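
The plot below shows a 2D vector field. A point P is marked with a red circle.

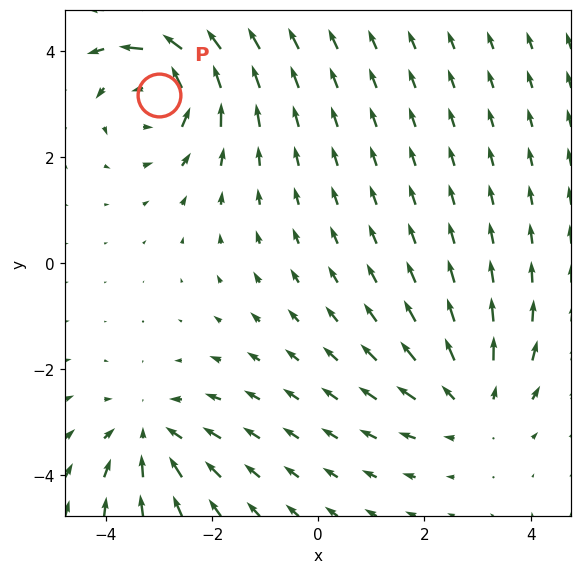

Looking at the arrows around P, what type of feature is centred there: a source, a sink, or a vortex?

At P (-3.0, 3.2) the arrows circulate counterclockwise. Divergence ≈0, curl about +4 — near-zero divergence with nonzero curl is a vortex.

vortex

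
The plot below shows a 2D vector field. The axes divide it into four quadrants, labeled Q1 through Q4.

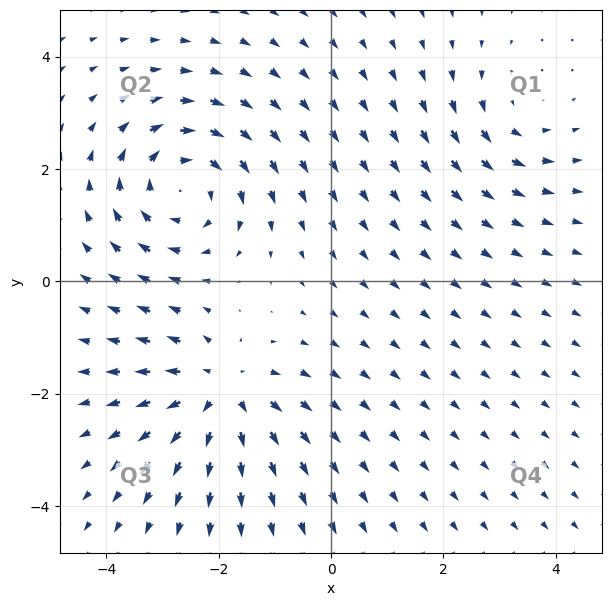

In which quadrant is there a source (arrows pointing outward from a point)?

The source sits at approximately (-2.0, -2.0), which lies in quadrant Q3. The divergence there is about +5, positive as expected for a source.

Q3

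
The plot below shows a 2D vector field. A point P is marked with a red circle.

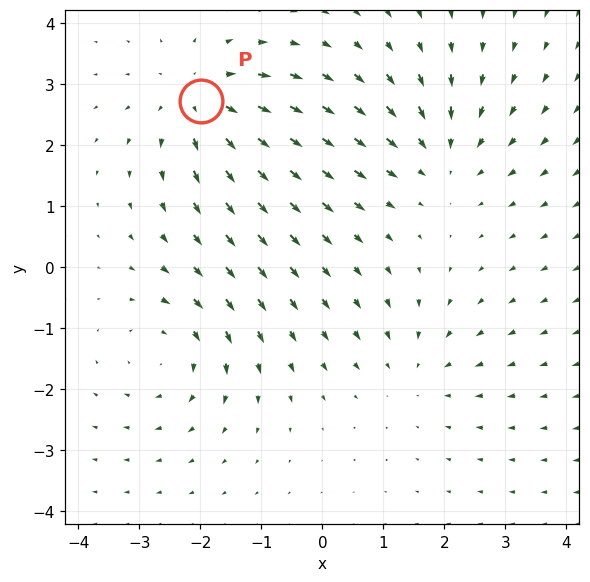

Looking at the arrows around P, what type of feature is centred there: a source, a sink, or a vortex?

At P (-2.0, 2.7) the arrows spread outward. Divergence about +4, curl ≈0 — positive divergence with near-zero curl is a source.

source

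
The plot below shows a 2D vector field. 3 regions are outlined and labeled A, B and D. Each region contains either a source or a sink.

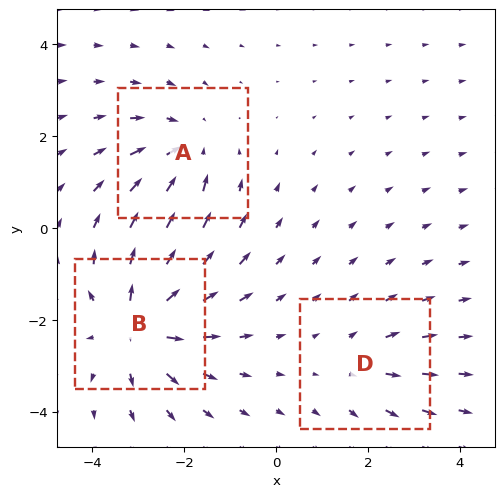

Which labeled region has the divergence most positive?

Divergence at each region's feature centre — A: about -3, B: about +5, D: about +2. Region B is most positive.

B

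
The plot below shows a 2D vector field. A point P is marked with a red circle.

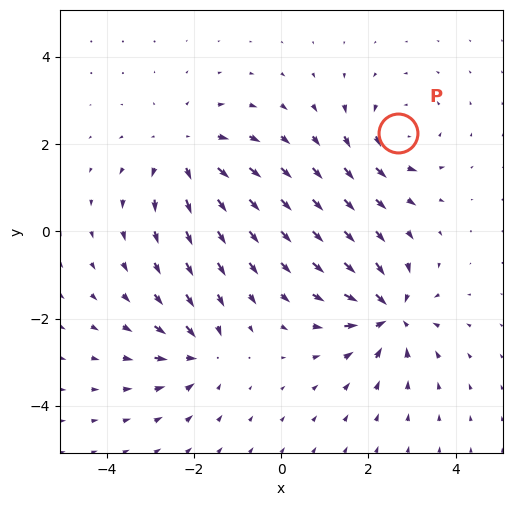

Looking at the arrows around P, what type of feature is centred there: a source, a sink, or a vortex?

vortex

At P (2.7, 2.3) the arrows circulate counterclockwise. Divergence ≈0, curl about +4 — near-zero divergence with nonzero curl is a vortex.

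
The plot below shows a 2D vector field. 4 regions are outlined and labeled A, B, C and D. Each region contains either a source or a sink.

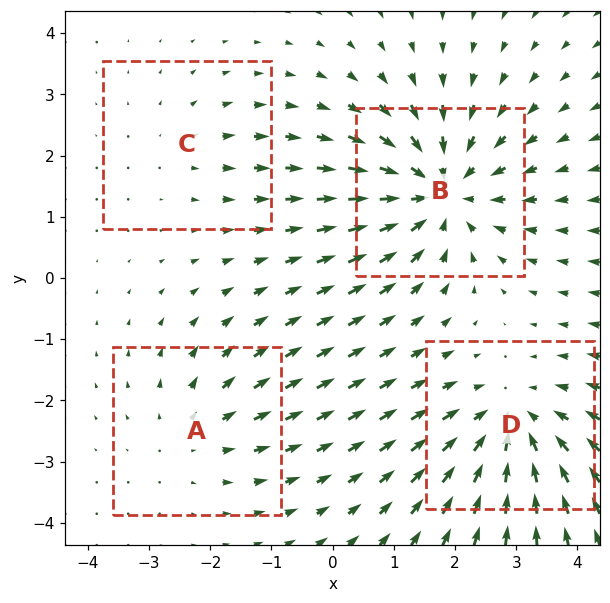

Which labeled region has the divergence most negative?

Divergence at each region's feature centre — A: about +3, B: about -6, C: about +2, D: about -4. Region B is most negative.

B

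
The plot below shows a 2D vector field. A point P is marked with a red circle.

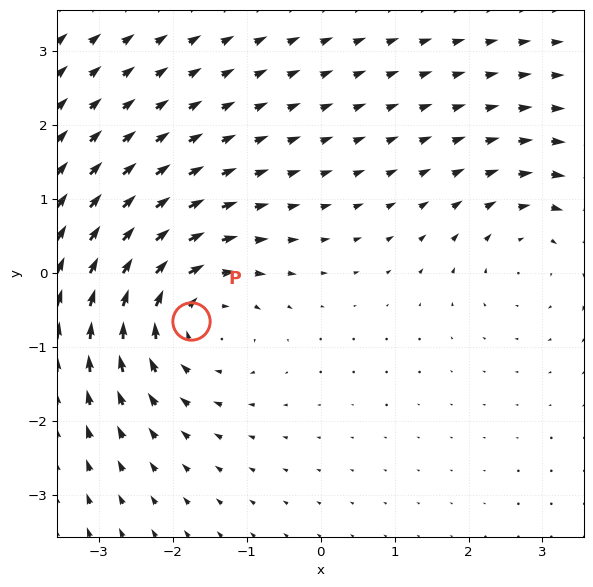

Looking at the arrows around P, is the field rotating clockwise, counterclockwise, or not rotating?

Near P at (-1.8, -0.6) the arrows circulate clockwise. The curl (z-component) there is about -4; negative curl means clockwise rotation.

clockwise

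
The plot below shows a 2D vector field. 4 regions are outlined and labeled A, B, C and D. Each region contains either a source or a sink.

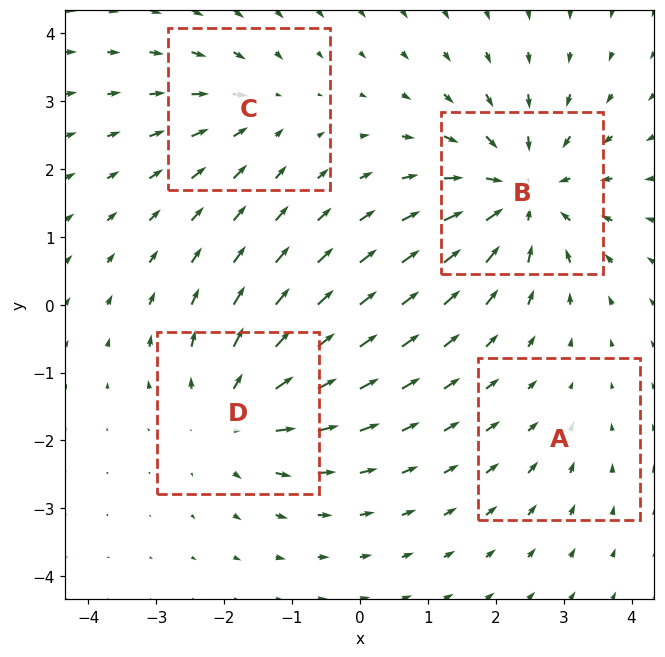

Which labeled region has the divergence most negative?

Divergence at each region's feature centre — A: about -2, B: about -7, C: about -3, D: about +5. Region B is most negative.

B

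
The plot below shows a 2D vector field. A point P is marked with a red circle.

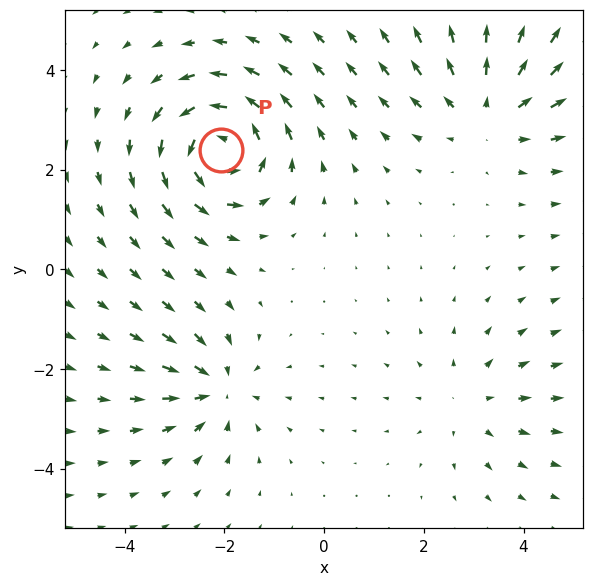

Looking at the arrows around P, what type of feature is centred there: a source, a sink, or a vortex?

At P (-2.1, 2.4) the arrows circulate counterclockwise. Divergence ≈0, curl about +6 — near-zero divergence with nonzero curl is a vortex.

vortex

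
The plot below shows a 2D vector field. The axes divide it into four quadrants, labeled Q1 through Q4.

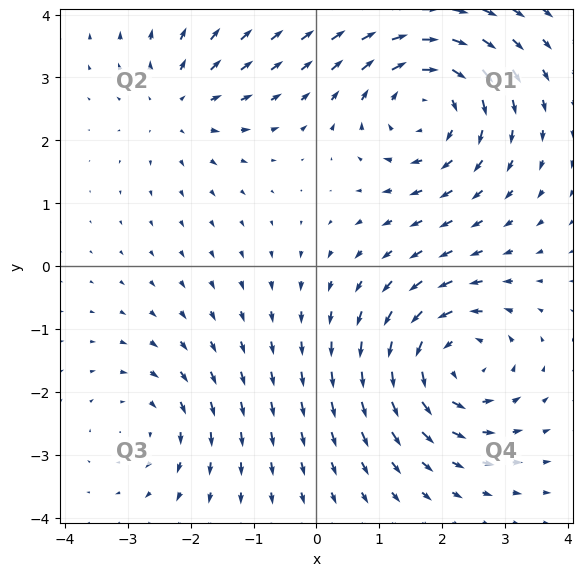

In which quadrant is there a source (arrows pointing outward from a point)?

The source sits at approximately (-2.2, 2.6), which lies in quadrant Q2. The divergence there is about +3, positive as expected for a source.

Q2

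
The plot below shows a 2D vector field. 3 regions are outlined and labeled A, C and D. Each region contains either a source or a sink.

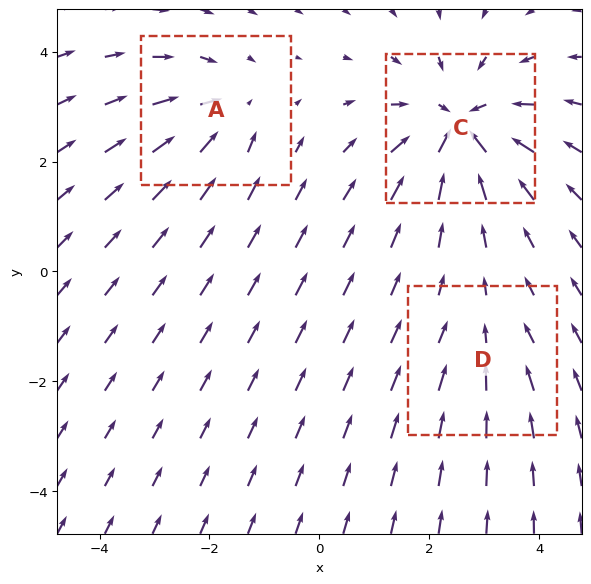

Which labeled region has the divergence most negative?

Divergence at each region's feature centre — A: about -3, C: about -5, D: about -2. Region C is most negative.

C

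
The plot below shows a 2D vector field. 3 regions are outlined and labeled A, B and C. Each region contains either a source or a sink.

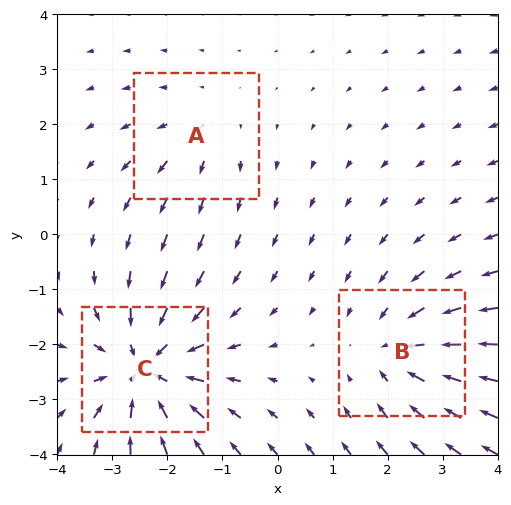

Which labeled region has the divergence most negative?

C

Divergence at each region's feature centre — A: about +2, B: about -3, C: about -5. Region C is most negative.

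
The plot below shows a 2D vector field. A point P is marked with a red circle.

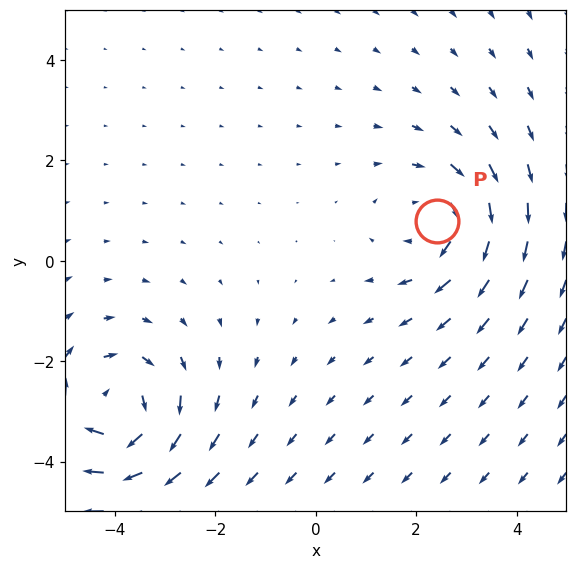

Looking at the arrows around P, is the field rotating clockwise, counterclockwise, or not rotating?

clockwise

Near P at (2.4, 0.8) the arrows circulate clockwise. The curl (z-component) there is about -2; negative curl means clockwise rotation.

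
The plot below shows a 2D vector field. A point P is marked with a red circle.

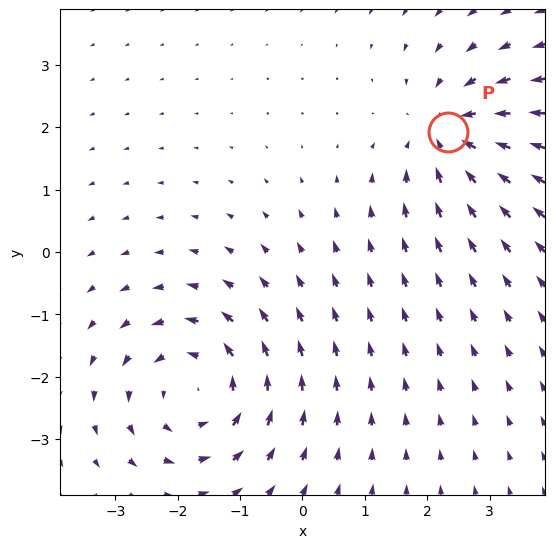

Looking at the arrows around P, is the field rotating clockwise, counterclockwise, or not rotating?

Near P at (2.3, 1.9) the arrows show no circulation. The curl there is ≈0.

not rotating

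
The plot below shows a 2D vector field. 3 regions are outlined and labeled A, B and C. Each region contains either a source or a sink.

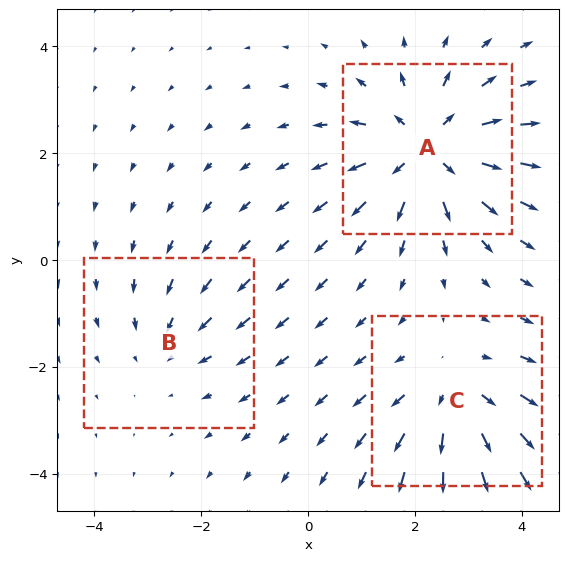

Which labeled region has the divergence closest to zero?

Divergence at each region's feature centre — A: about +5, B: about -2, C: about +3. Region B is closest to zero.

B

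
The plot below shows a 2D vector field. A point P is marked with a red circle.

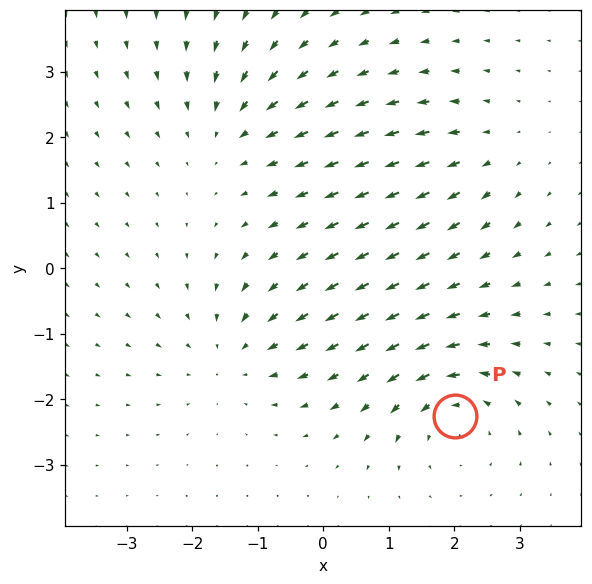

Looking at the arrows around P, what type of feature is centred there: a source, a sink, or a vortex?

At P (2.0, -2.3) the arrows circulate counterclockwise. Divergence ≈0, curl about +5 — near-zero divergence with nonzero curl is a vortex.

vortex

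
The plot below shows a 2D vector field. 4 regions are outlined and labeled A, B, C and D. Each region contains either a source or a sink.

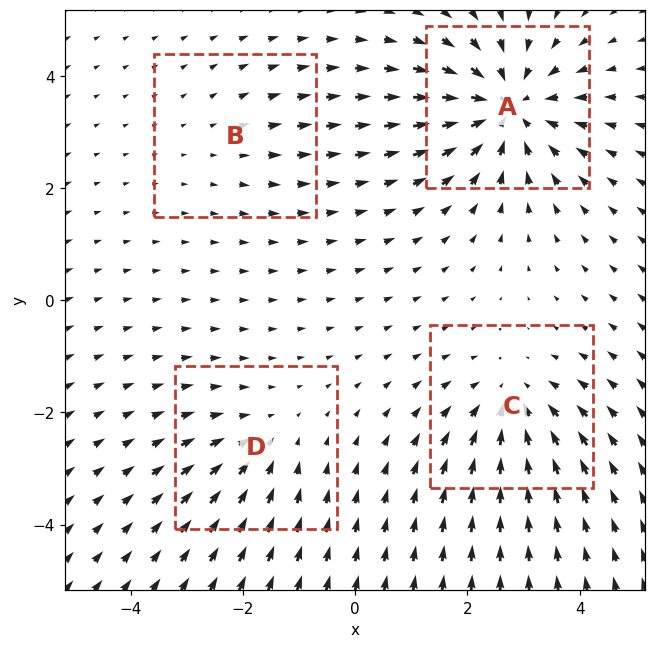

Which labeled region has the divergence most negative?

Divergence at each region's feature centre — A: about -7, B: about +2, C: about -4, D: about -3. Region A is most negative.

A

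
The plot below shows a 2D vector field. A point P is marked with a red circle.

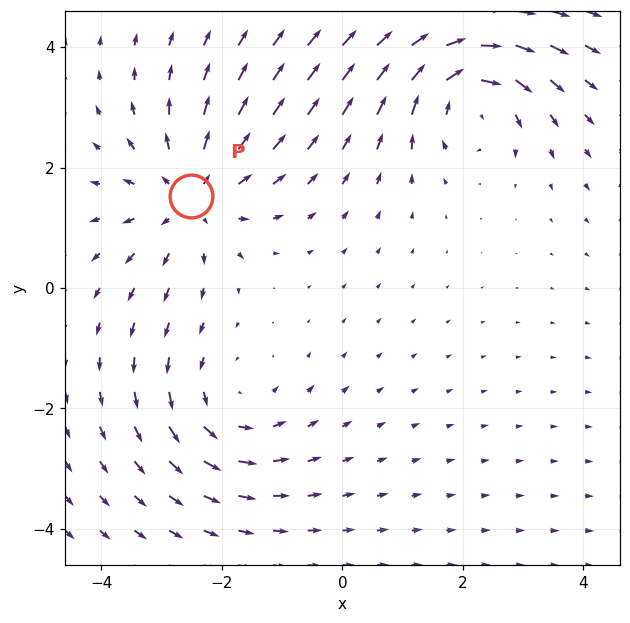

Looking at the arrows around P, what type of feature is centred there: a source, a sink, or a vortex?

At P (-2.5, 1.5) the arrows spread outward. Divergence about +4, curl ≈0 — positive divergence with near-zero curl is a source.

source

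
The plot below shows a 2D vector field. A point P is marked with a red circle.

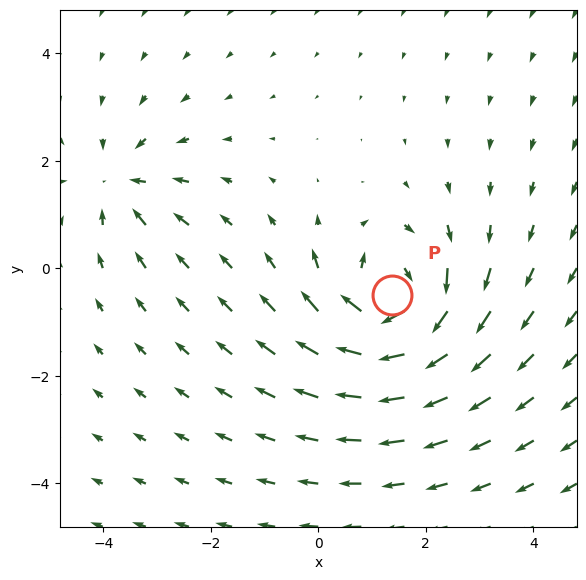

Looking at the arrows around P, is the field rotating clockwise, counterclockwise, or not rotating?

clockwise

Near P at (1.4, -0.5) the arrows circulate clockwise. The curl (z-component) there is about -6; negative curl means clockwise rotation.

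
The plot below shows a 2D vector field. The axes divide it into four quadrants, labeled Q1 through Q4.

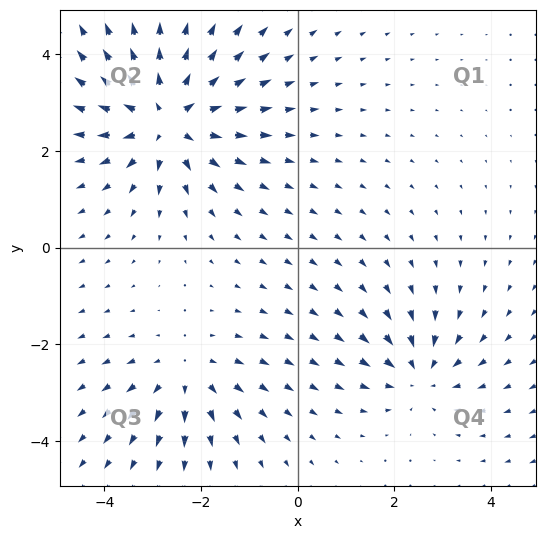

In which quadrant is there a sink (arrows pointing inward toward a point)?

Q4

The sink sits at approximately (2.5, -2.6), which lies in quadrant Q4. The divergence there is about -3, negative as expected for a sink.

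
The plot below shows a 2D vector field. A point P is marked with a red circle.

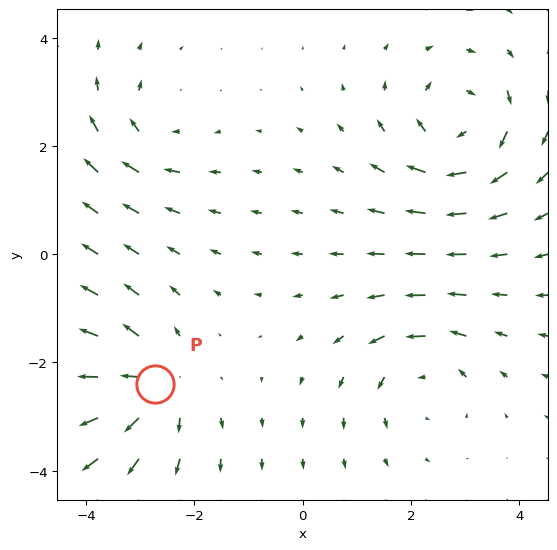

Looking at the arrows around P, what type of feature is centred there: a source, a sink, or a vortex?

source

At P (-2.7, -2.4) the arrows spread outward. Divergence about +5, curl ≈0 — positive divergence with near-zero curl is a source.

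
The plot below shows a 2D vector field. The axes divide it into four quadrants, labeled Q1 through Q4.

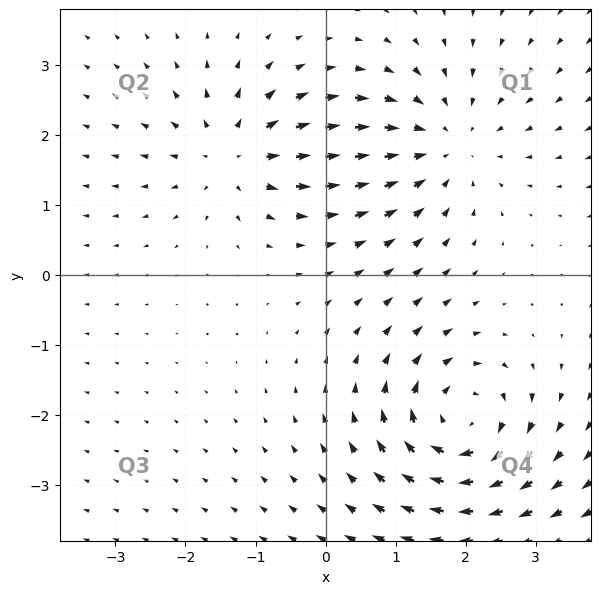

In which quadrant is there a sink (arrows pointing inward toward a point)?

Q1

The sink sits at approximately (1.7, 1.9), which lies in quadrant Q1. The divergence there is about -4, negative as expected for a sink.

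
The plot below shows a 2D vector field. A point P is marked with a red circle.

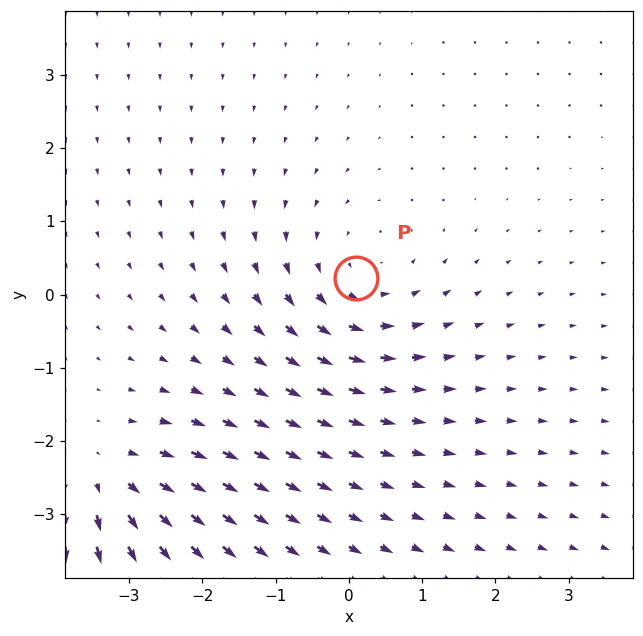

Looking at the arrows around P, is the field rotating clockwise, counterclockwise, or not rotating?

counterclockwise

Near P at (0.1, 0.2) the arrows circulate counterclockwise. The curl (z-component) there is about +3; positive curl means counterclockwise rotation.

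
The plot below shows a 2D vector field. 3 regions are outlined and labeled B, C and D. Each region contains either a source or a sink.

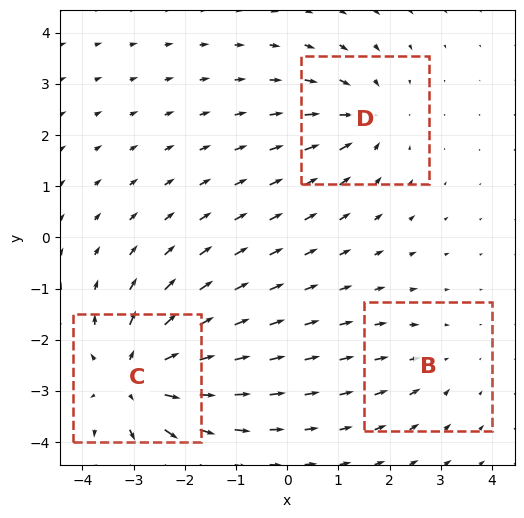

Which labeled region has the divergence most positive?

Divergence at each region's feature centre — B: about -2, C: about +5, D: about -3. Region C is most positive.

C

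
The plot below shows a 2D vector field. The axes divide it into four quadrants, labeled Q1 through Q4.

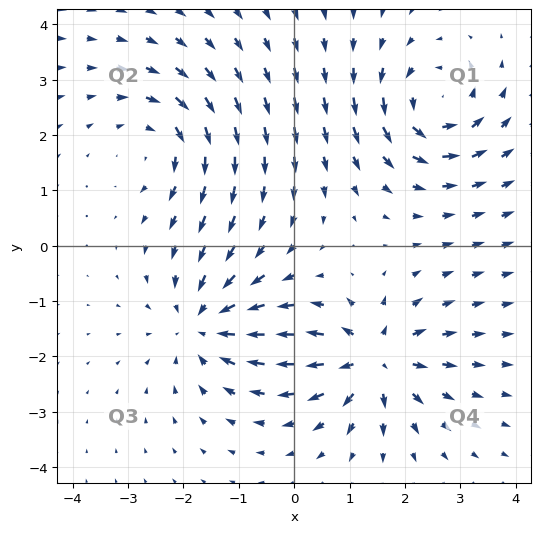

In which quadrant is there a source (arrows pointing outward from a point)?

Q4

The source sits at approximately (1.4, -2.1), which lies in quadrant Q4. The divergence there is about +6, positive as expected for a source.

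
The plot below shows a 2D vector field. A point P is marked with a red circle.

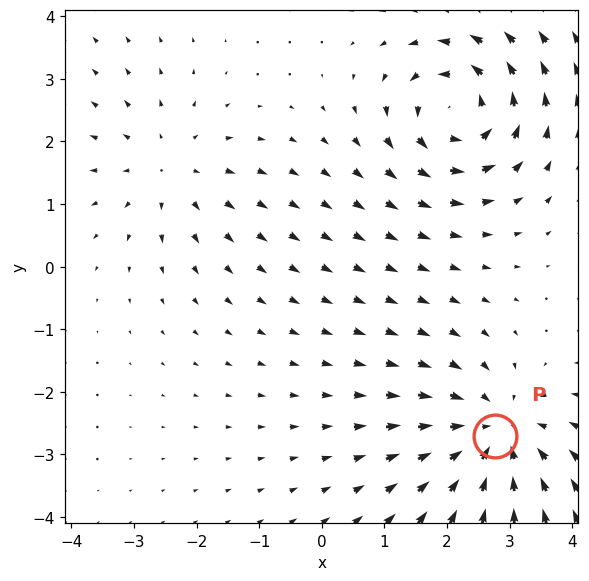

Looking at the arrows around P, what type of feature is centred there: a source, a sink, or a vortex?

sink

At P (2.8, -2.7) the arrows converge inward. Divergence about -4, curl ≈0 — negative divergence with near-zero curl is a sink.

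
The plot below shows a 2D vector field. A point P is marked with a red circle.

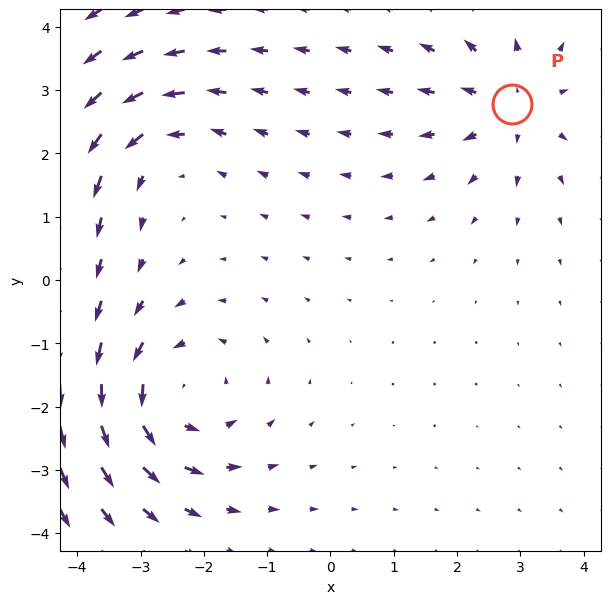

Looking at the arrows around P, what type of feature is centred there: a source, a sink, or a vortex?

At P (2.9, 2.8) the arrows spread outward. Divergence about +4, curl ≈0 — positive divergence with near-zero curl is a source.

source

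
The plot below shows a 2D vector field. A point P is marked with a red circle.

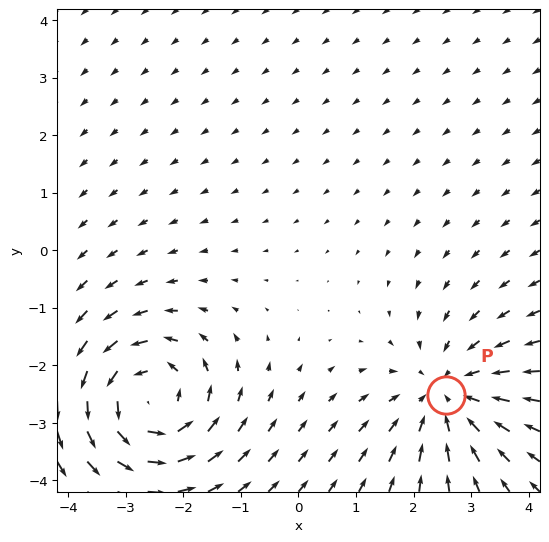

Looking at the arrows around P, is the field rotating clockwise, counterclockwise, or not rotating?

Near P at (2.6, -2.5) the arrows show no circulation. The curl there is ≈0.

not rotating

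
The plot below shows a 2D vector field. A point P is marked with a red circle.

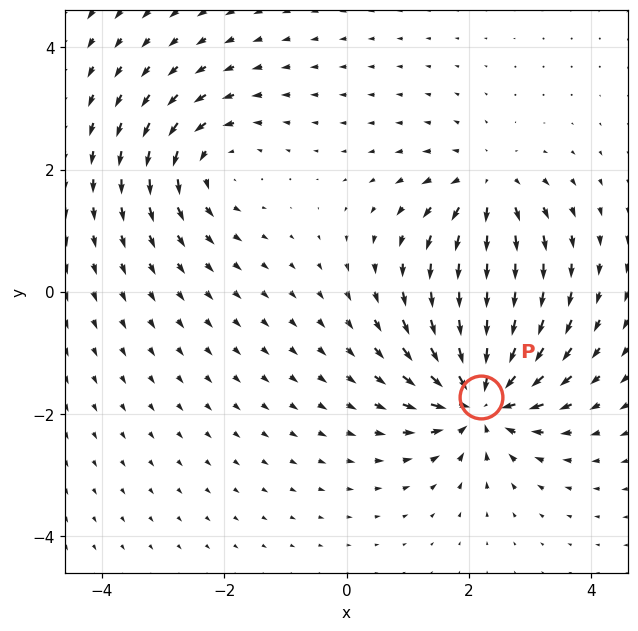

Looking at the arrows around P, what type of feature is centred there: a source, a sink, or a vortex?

At P (2.2, -1.7) the arrows converge inward. Divergence about -6, curl ≈0 — negative divergence with near-zero curl is a sink.

sink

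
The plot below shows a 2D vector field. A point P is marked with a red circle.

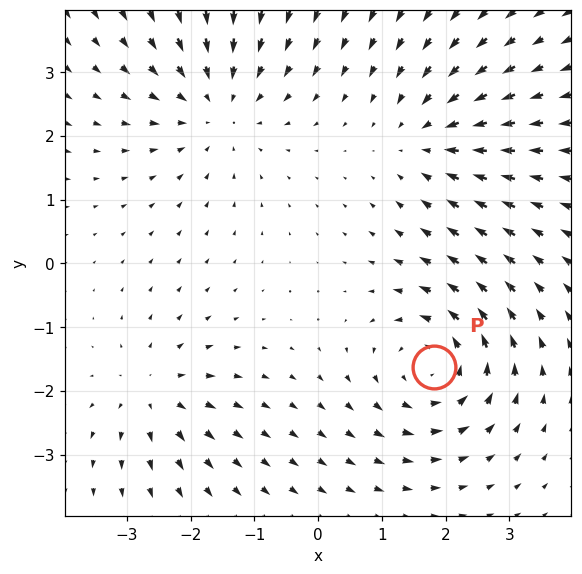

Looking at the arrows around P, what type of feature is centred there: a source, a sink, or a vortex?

At P (1.8, -1.6) the arrows circulate counterclockwise. Divergence ≈0, curl about +5 — near-zero divergence with nonzero curl is a vortex.

vortex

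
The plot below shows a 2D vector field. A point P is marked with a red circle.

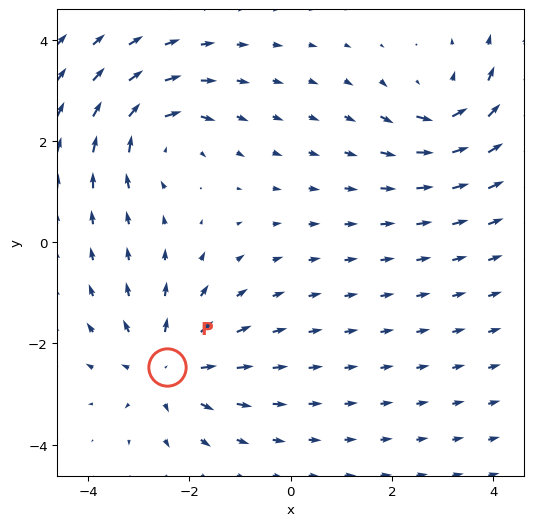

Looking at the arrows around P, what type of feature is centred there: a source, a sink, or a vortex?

source

At P (-2.4, -2.5) the arrows spread outward. Divergence about +3, curl ≈0 — positive divergence with near-zero curl is a source.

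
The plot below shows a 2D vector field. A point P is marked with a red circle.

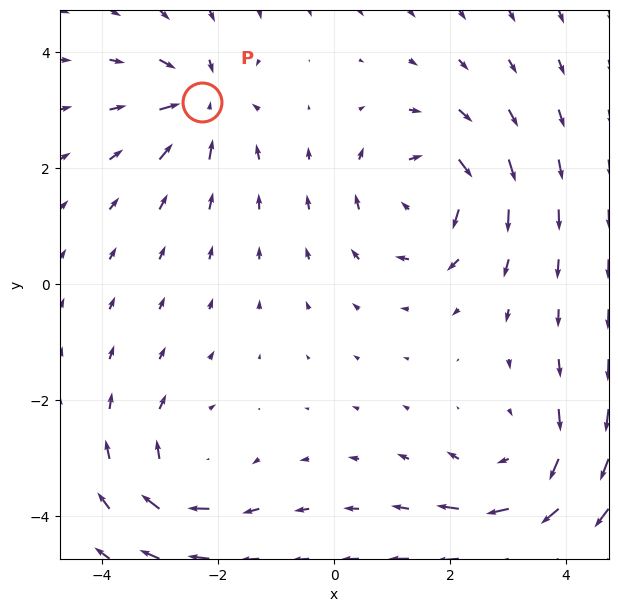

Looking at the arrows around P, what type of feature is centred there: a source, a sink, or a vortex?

At P (-2.3, 3.1) the arrows converge inward. Divergence about -4, curl ≈0 — negative divergence with near-zero curl is a sink.

sink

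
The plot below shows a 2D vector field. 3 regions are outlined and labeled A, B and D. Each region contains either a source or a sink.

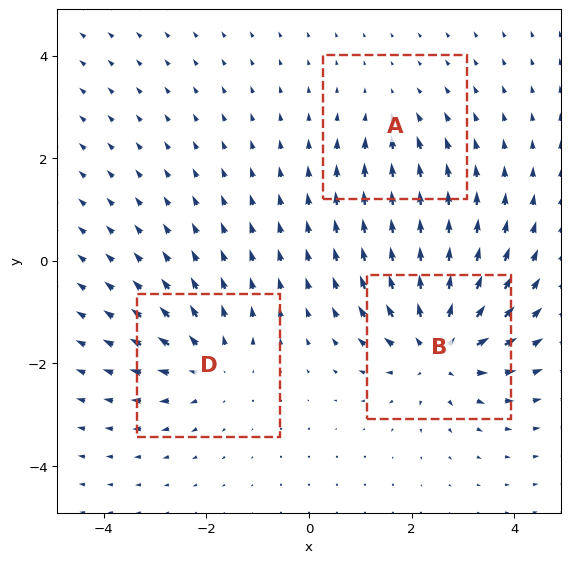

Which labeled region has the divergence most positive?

B

Divergence at each region's feature centre — A: about -2, B: about +6, D: about +3. Region B is most positive.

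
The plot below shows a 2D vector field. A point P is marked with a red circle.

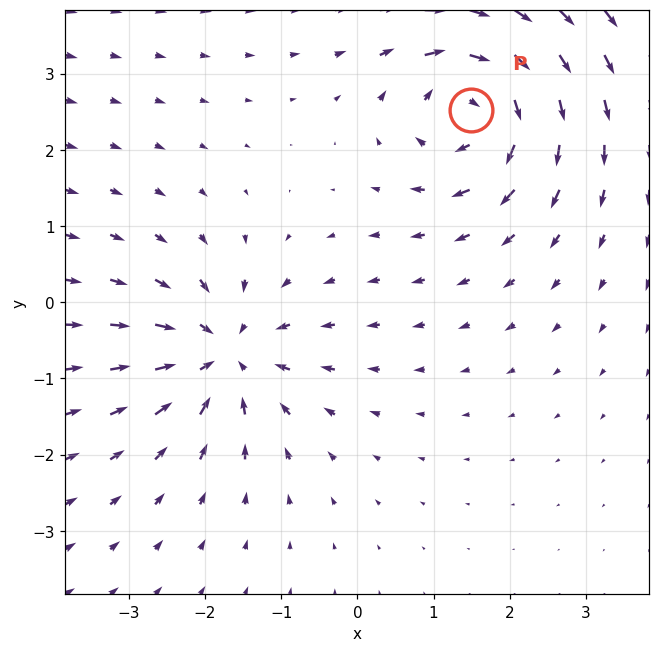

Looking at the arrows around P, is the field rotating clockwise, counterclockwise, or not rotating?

clockwise

Near P at (1.5, 2.5) the arrows circulate clockwise. The curl (z-component) there is about -5; negative curl means clockwise rotation.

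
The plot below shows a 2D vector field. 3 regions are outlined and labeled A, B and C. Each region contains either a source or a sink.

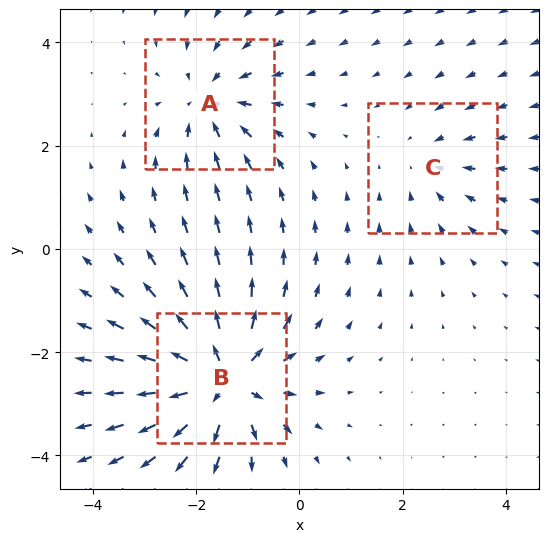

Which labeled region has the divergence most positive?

B

Divergence at each region's feature centre — A: about -3, B: about +6, C: about -2. Region B is most positive.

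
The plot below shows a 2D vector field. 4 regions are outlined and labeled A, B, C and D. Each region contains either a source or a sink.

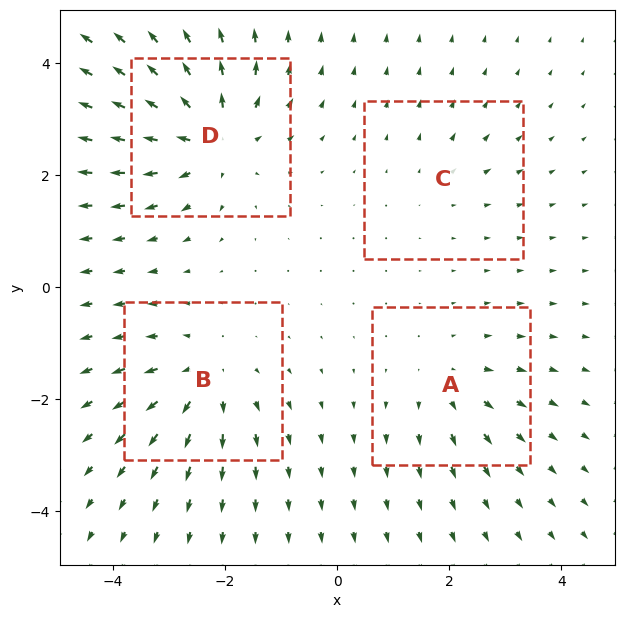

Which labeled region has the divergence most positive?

D

Divergence at each region's feature centre — A: about +4, B: about +5, C: about +2, D: about +7. Region D is most positive.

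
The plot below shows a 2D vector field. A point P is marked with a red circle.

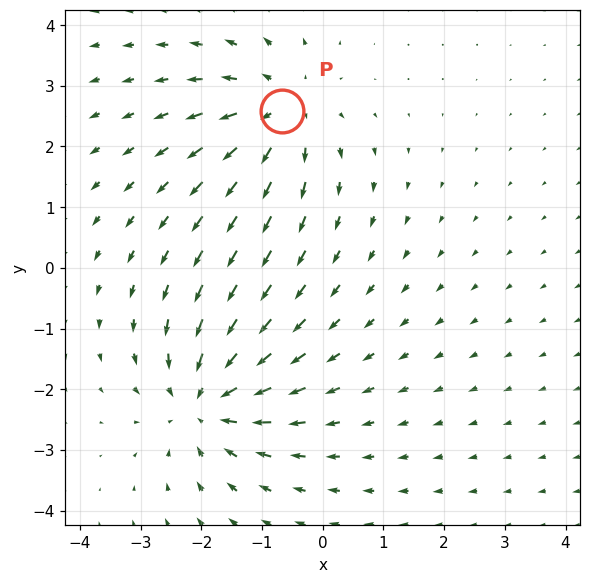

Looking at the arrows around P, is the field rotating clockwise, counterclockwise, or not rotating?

not rotating

Near P at (-0.7, 2.6) the arrows show no circulation. The curl there is ≈0.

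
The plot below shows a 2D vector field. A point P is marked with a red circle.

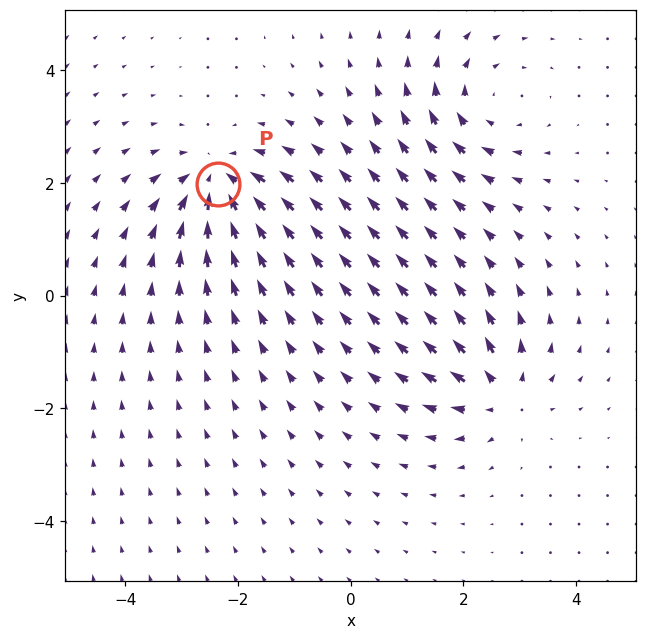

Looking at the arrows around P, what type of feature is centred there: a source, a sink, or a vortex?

At P (-2.4, 2.0) the arrows converge inward. Divergence about -7, curl ≈0 — negative divergence with near-zero curl is a sink.

sink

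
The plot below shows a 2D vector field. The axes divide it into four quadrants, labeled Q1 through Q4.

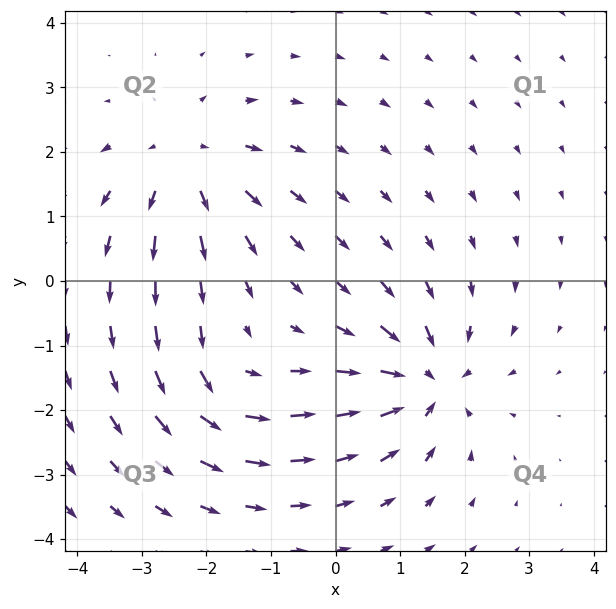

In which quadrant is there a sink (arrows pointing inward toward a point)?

The sink sits at approximately (1.4, -1.6), which lies in quadrant Q4. The divergence there is about -6, negative as expected for a sink.

Q4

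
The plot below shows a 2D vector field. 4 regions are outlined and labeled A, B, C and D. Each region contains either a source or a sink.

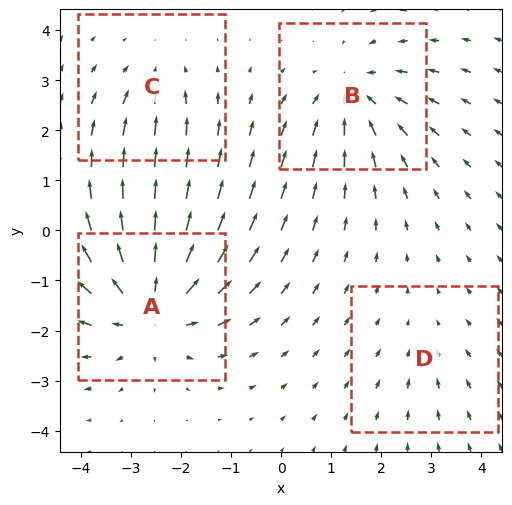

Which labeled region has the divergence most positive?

A

Divergence at each region's feature centre — A: about +6, B: about -4, C: about -3, D: about -2. Region A is most positive.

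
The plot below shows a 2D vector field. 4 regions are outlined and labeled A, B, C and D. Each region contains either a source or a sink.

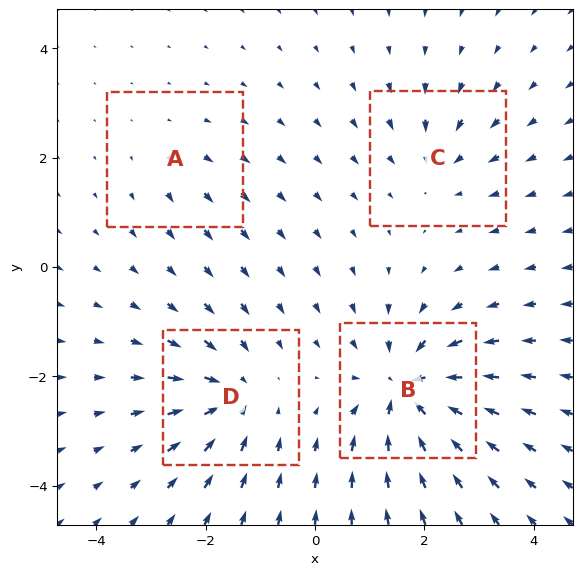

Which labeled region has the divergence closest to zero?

A

Divergence at each region's feature centre — A: about +2, B: about -8, C: about -4, D: about -5. Region A is closest to zero.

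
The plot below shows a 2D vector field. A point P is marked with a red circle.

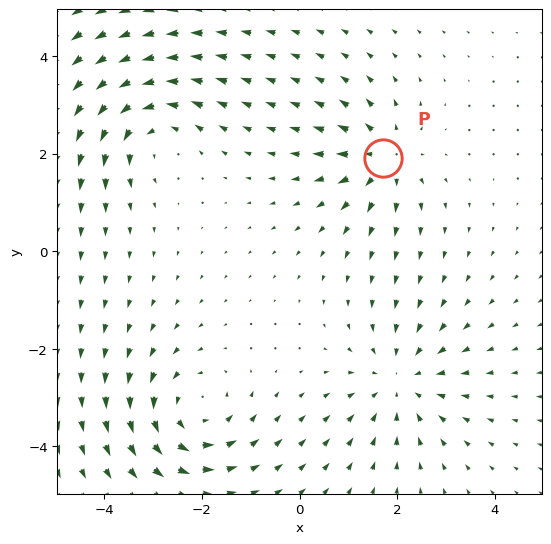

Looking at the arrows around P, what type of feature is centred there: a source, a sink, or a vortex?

source

At P (1.7, 1.9) the arrows spread outward. Divergence about +5, curl ≈0 — positive divergence with near-zero curl is a source.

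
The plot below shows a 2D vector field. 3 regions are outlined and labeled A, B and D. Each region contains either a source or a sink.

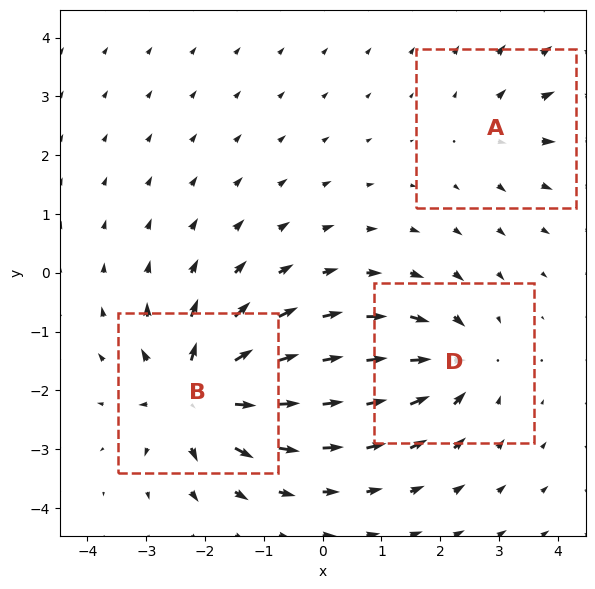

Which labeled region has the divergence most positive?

B

Divergence at each region's feature centre — A: about +2, B: about +6, D: about -4. Region B is most positive.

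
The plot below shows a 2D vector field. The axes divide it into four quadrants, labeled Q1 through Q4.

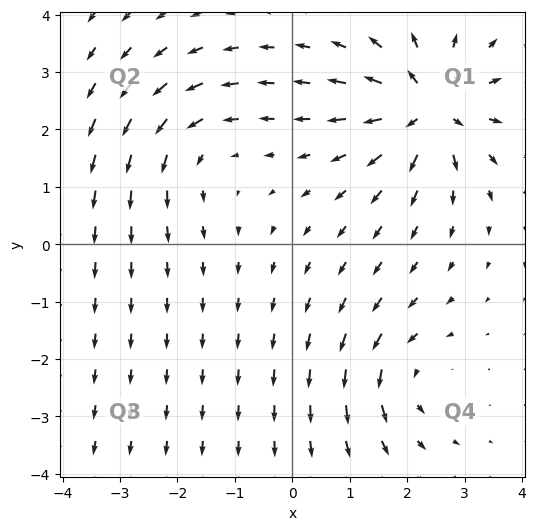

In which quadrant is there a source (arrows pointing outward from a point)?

Q1

The source sits at approximately (2.4, 2.4), which lies in quadrant Q1. The divergence there is about +6, positive as expected for a source.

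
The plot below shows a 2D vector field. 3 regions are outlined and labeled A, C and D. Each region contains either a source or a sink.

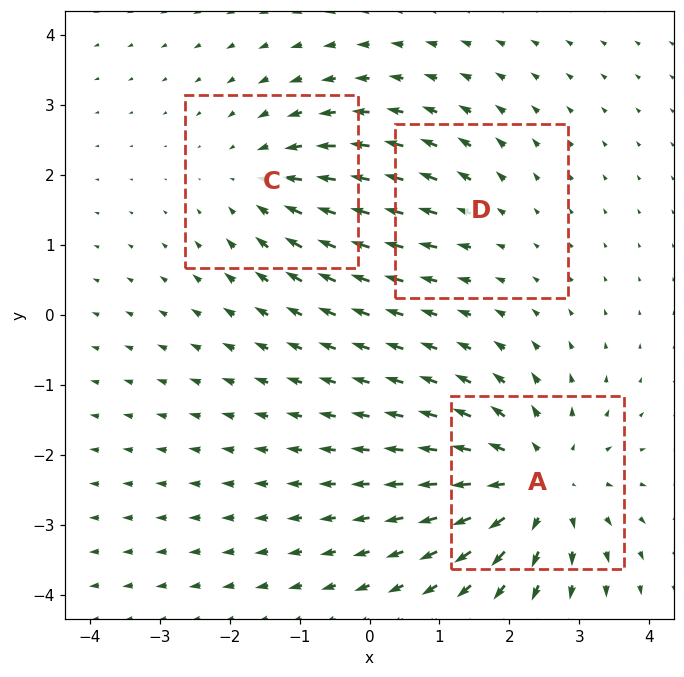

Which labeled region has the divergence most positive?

Divergence at each region's feature centre — A: about +4, C: about -3, D: about +2. Region A is most positive.

A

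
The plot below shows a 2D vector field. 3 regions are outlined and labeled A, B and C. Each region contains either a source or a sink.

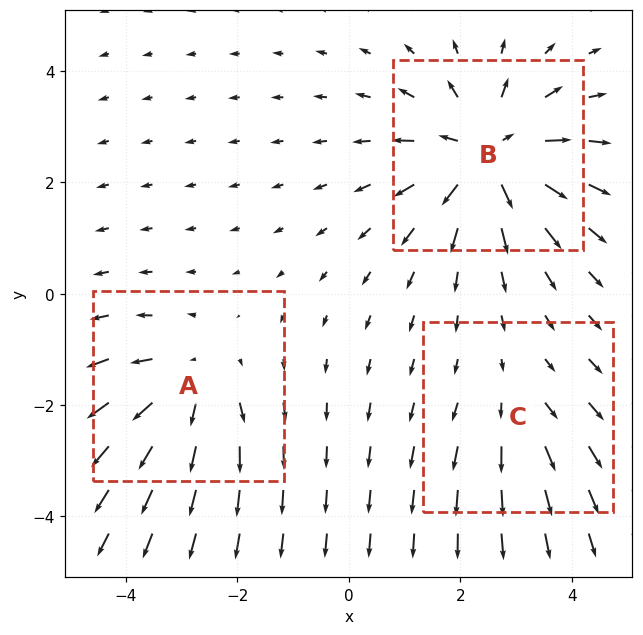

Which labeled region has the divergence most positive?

Divergence at each region's feature centre — A: about +3, B: about +5, C: about +2. Region B is most positive.

B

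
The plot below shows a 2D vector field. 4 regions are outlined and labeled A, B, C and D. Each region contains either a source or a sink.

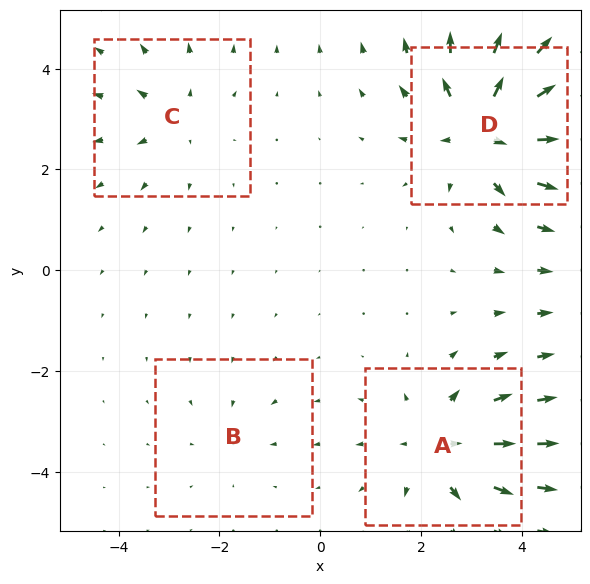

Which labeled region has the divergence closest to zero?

B

Divergence at each region's feature centre — A: about +5, B: about -2, C: about +3, D: about +7. Region B is closest to zero.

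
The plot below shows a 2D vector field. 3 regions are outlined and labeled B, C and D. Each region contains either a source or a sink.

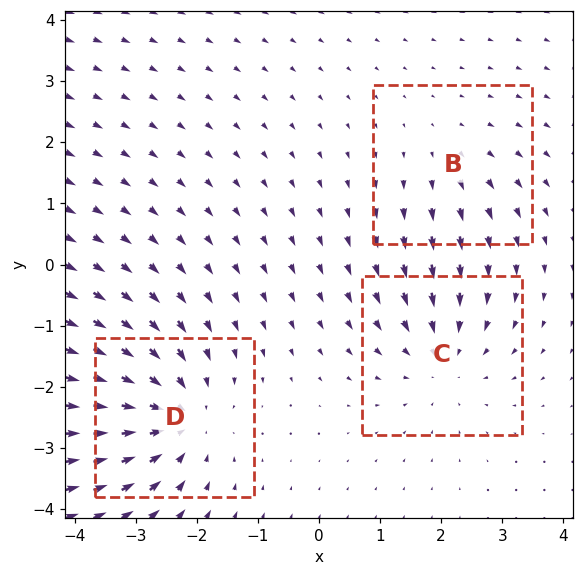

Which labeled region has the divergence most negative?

D

Divergence at each region's feature centre — B: about +2, C: about -3, D: about -4. Region D is most negative.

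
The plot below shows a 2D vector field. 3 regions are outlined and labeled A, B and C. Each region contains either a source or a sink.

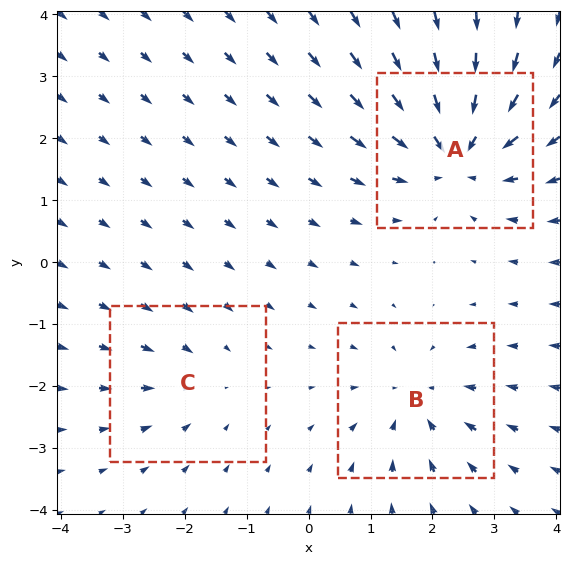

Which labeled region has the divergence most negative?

A

Divergence at each region's feature centre — A: about -5, B: about -3, C: about -2. Region A is most negative.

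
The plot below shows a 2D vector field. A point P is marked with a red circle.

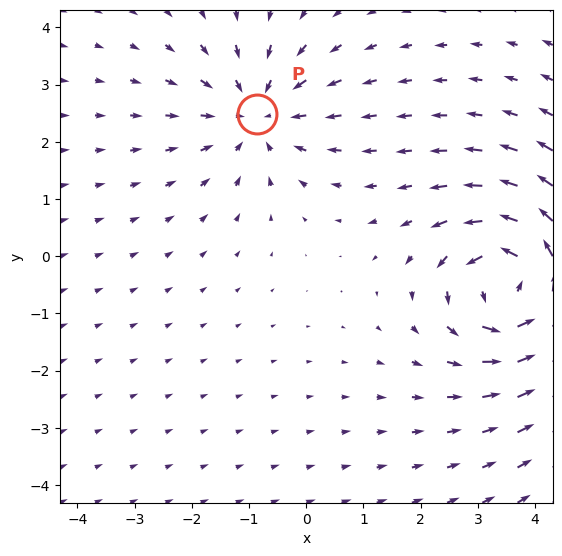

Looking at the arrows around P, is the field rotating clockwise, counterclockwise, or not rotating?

Near P at (-0.9, 2.5) the arrows show no circulation. The curl there is ≈0.

not rotating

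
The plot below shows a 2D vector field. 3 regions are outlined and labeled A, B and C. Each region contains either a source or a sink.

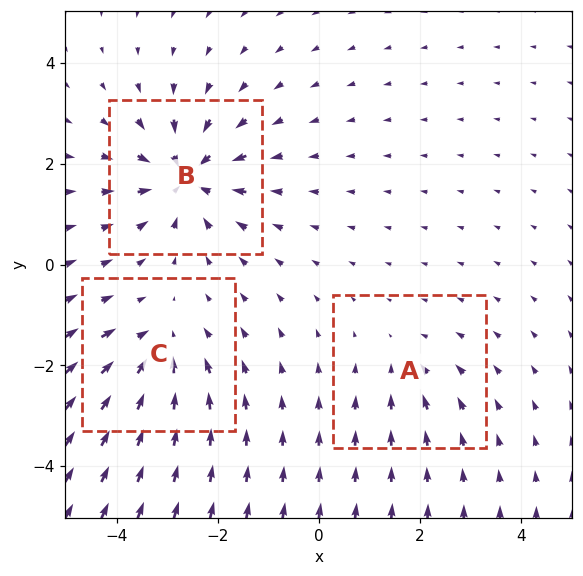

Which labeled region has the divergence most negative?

Divergence at each region's feature centre — A: about -2, B: about -5, C: about -4. Region B is most negative.

B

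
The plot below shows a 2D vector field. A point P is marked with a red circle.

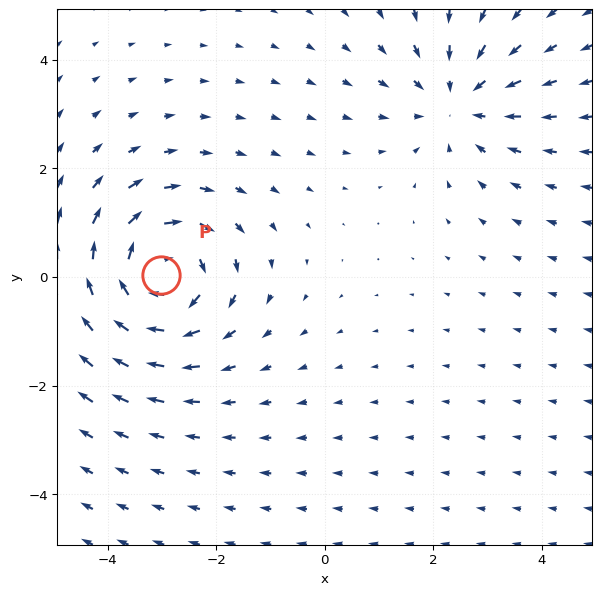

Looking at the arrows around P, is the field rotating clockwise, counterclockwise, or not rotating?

clockwise

Near P at (-3.0, 0.0) the arrows circulate clockwise. The curl (z-component) there is about -4; negative curl means clockwise rotation.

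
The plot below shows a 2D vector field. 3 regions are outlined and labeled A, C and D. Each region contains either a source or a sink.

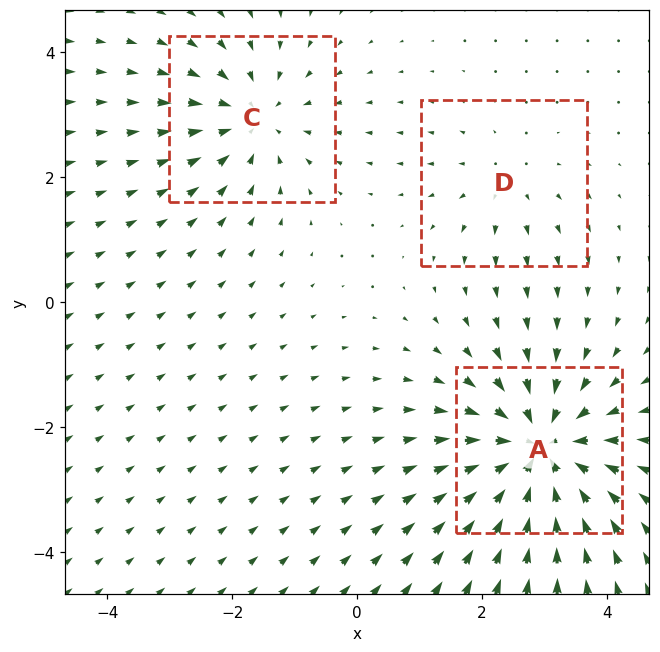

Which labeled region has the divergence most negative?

A

Divergence at each region's feature centre — A: about -5, C: about -3, D: about +2. Region A is most negative.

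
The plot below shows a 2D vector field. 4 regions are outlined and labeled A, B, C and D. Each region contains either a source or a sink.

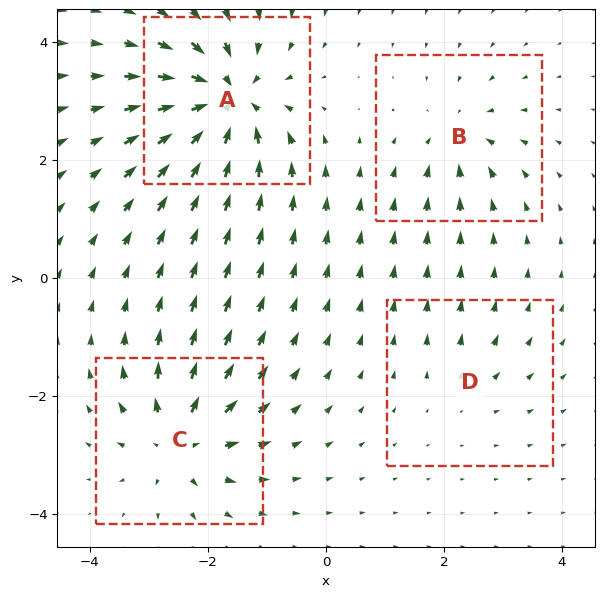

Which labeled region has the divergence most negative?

A

Divergence at each region's feature centre — A: about -9, B: about -4, C: about +6, D: about +2. Region A is most negative.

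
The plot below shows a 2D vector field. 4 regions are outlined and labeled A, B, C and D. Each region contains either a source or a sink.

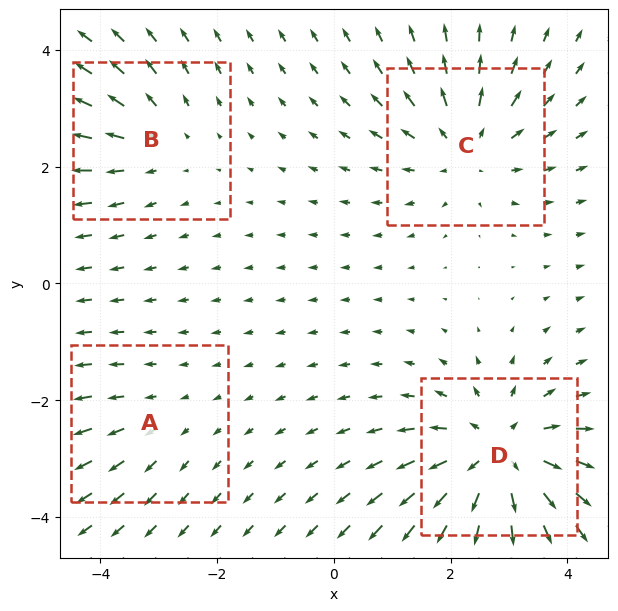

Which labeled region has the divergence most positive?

Divergence at each region's feature centre — A: about +2, B: about +3, C: about +4, D: about +7. Region D is most positive.

D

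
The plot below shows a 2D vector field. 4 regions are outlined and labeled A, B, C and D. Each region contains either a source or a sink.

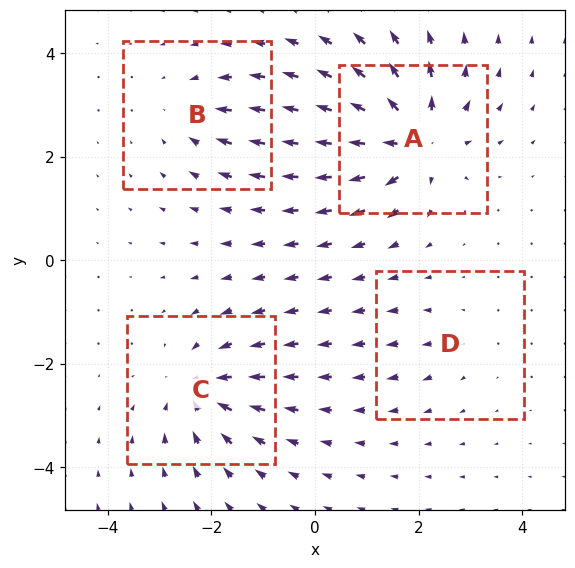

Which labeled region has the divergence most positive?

Divergence at each region's feature centre — A: about +8, B: about -4, C: about -6, D: about +2. Region A is most positive.

A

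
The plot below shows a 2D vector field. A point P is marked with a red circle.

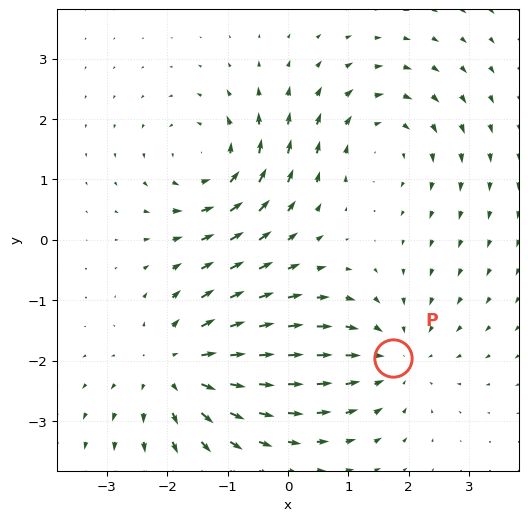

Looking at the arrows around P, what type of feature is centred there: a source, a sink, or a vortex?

At P (1.7, -2.0) the arrows converge inward. Divergence about -3, curl ≈0 — negative divergence with near-zero curl is a sink.

sink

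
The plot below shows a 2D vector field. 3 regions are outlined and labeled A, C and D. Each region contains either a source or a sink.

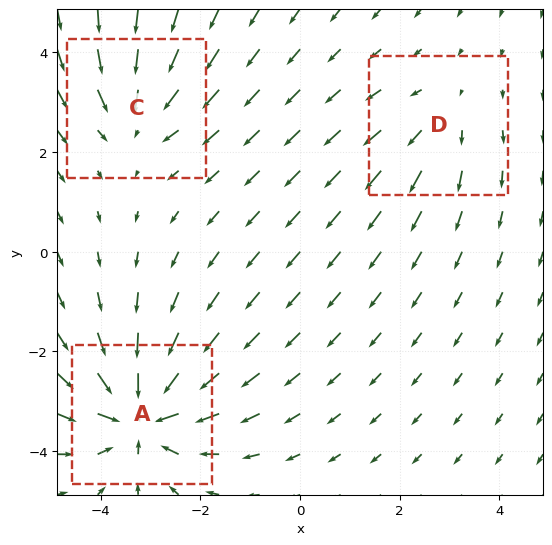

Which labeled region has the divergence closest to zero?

Divergence at each region's feature centre — A: about -5, C: about -3, D: about +2. Region D is closest to zero.

D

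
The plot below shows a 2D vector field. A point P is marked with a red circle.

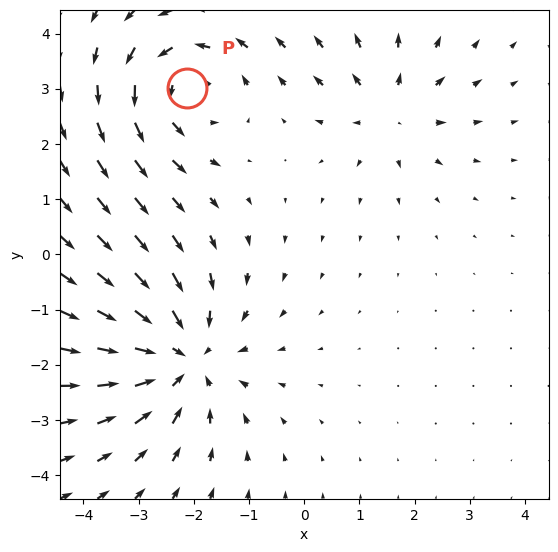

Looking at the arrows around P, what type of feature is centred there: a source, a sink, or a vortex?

vortex

At P (-2.1, 3.0) the arrows circulate counterclockwise. Divergence ≈0, curl about +4 — near-zero divergence with nonzero curl is a vortex.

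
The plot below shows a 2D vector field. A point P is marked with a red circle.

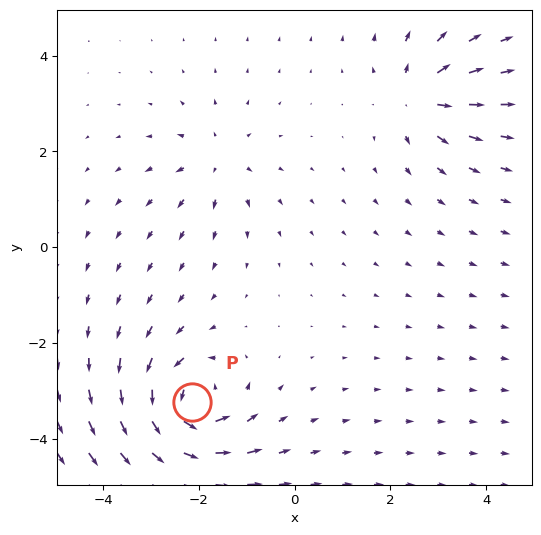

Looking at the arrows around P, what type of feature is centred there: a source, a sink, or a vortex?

vortex

At P (-2.1, -3.2) the arrows circulate counterclockwise. Divergence ≈0, curl about +7 — near-zero divergence with nonzero curl is a vortex.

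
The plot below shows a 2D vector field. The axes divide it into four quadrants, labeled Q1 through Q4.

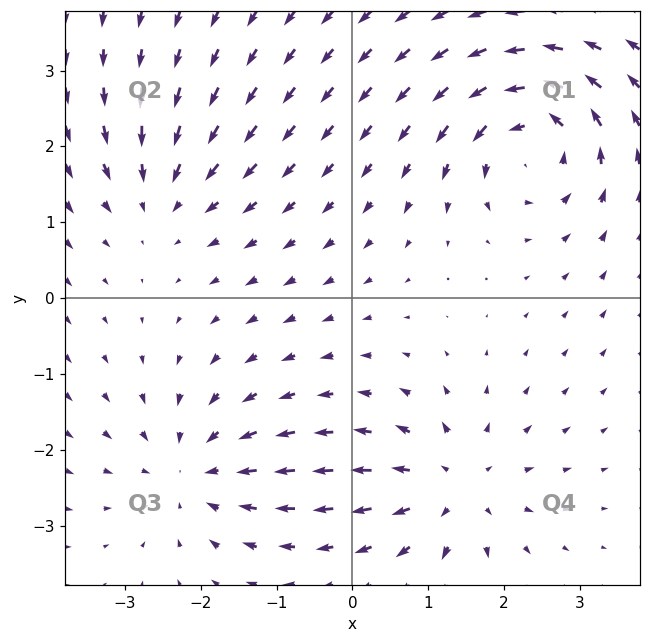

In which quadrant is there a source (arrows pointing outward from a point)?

Q4

The source sits at approximately (1.3, -2.5), which lies in quadrant Q4. The divergence there is about +5, positive as expected for a source.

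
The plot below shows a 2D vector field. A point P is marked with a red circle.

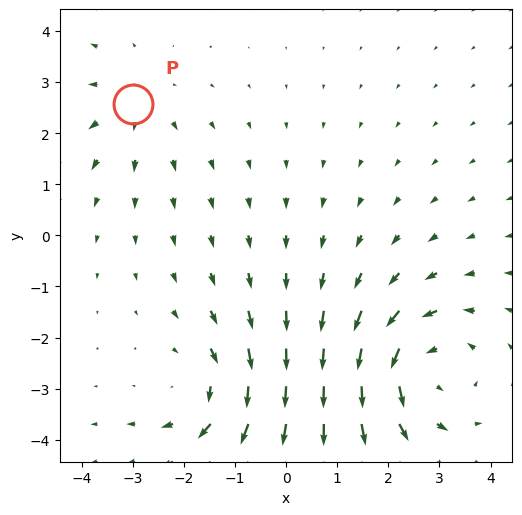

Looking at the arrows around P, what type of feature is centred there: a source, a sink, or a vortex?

At P (-3.0, 2.6) the arrows spread outward. Divergence about +2, curl ≈0 — positive divergence with near-zero curl is a source.

source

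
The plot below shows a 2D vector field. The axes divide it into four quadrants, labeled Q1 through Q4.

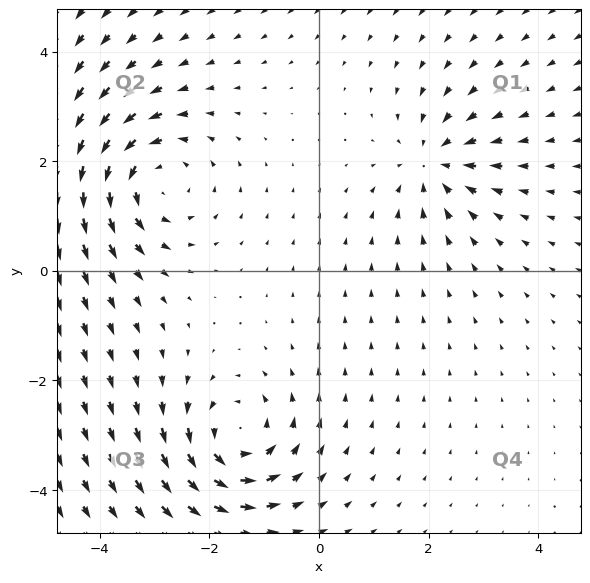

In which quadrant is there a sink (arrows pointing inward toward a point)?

The sink sits at approximately (2.1, 2.0), which lies in quadrant Q1. The divergence there is about -3, negative as expected for a sink.

Q1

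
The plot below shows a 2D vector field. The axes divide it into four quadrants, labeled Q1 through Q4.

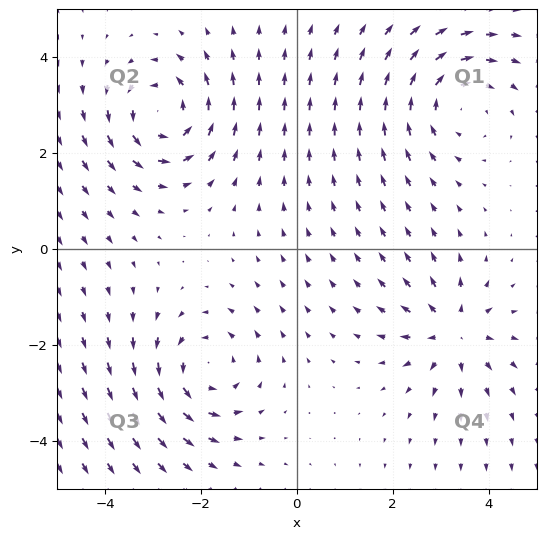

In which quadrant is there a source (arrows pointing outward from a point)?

Q4

The source sits at approximately (3.3, -1.7), which lies in quadrant Q4. The divergence there is about +4, positive as expected for a source.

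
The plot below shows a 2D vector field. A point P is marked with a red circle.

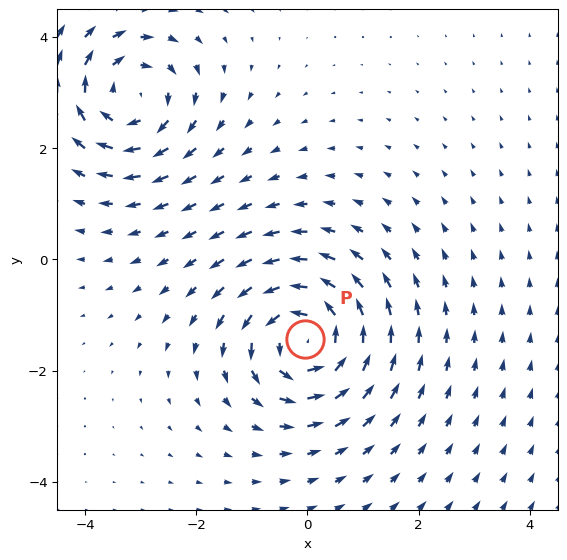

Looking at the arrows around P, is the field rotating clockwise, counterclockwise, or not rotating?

Near P at (-0.0, -1.4) the arrows circulate counterclockwise. The curl (z-component) there is about +6; positive curl means counterclockwise rotation.

counterclockwise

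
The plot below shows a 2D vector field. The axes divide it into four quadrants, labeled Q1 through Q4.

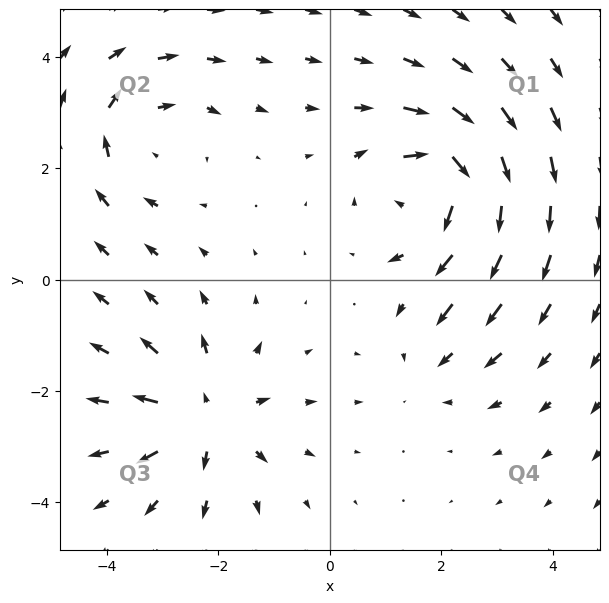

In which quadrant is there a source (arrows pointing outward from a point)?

Q3

The source sits at approximately (-2.3, -2.5), which lies in quadrant Q3. The divergence there is about +4, positive as expected for a source.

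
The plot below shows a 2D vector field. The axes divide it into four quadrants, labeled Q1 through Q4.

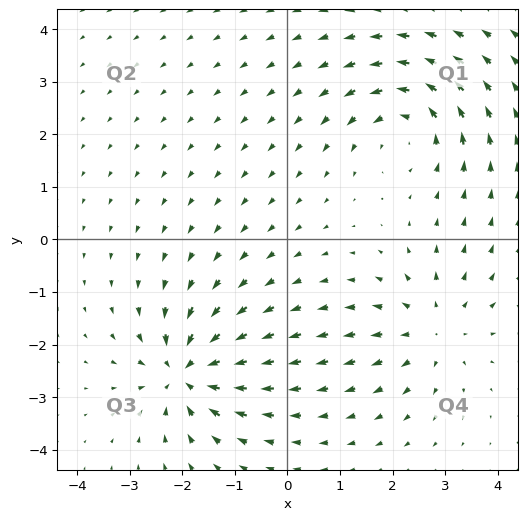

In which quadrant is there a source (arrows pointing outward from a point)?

The source sits at approximately (2.8, -1.7), which lies in quadrant Q4. The divergence there is about +2, positive as expected for a source.

Q4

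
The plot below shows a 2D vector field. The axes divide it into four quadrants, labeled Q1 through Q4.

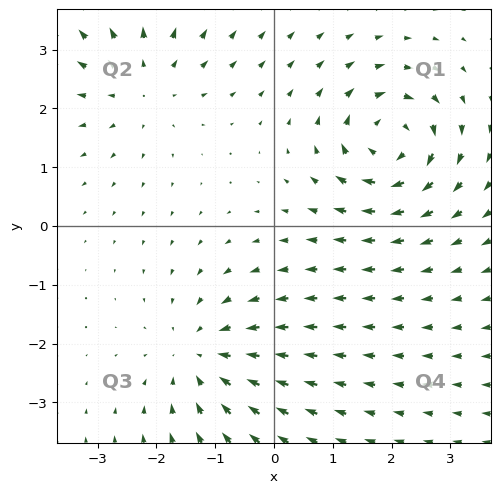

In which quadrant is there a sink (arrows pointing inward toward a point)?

Q3

The sink sits at approximately (-1.2, -2.2), which lies in quadrant Q3. The divergence there is about -3, negative as expected for a sink.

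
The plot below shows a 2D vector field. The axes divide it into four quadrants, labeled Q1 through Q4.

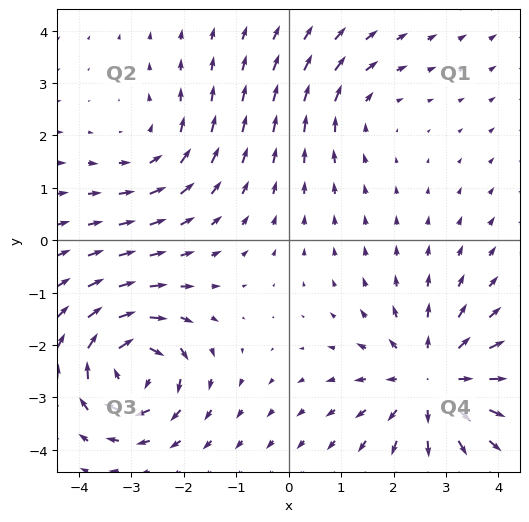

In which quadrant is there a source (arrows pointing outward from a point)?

Q4

The source sits at approximately (2.7, -2.7), which lies in quadrant Q4. The divergence there is about +5, positive as expected for a source.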